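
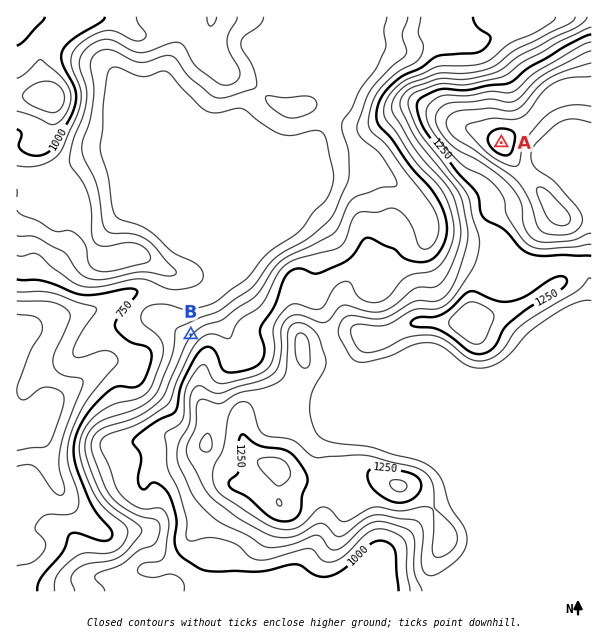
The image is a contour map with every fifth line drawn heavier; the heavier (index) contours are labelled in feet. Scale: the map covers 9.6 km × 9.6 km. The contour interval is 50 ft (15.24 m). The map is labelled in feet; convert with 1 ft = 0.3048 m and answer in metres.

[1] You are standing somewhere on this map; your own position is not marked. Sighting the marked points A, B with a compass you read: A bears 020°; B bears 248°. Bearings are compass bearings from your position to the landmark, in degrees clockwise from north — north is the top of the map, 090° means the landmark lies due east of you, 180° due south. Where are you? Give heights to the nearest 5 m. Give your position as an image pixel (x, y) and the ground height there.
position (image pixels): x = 473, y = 221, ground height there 365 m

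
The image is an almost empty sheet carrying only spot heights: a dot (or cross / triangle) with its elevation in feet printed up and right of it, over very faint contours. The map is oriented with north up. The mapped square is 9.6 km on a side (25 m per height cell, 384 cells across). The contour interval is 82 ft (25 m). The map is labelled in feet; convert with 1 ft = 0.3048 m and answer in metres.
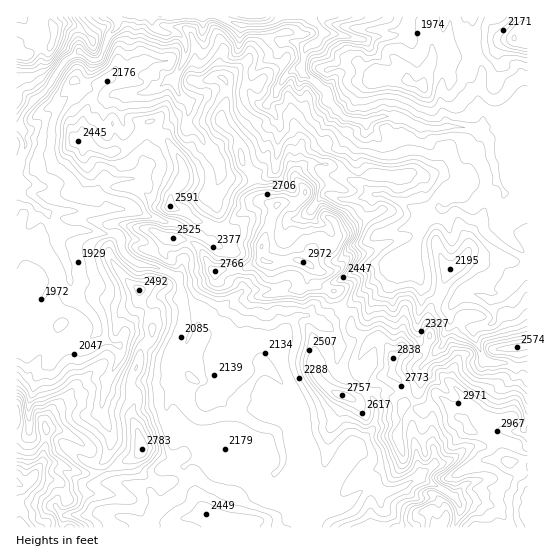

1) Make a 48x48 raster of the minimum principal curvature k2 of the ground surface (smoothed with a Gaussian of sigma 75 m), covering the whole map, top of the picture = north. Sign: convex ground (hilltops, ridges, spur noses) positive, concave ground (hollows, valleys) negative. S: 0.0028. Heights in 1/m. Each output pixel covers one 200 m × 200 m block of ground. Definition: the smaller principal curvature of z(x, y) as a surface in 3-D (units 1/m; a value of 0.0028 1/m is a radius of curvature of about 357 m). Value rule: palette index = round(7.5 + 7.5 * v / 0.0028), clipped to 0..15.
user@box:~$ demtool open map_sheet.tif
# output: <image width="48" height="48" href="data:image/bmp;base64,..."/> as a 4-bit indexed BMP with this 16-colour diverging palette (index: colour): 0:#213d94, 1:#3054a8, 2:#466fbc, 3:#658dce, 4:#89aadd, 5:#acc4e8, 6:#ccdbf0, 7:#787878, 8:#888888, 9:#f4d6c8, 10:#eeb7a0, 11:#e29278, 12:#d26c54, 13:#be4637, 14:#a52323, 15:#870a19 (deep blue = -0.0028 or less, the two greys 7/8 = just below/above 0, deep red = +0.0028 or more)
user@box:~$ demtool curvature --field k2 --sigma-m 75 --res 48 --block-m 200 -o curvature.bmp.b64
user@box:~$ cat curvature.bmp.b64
<image width="48" height="48" href="data:image/bmp;base64,Qk32BAAAAAAAAHYAAAAoAAAAMAAAADAAAAABAAQAAAAAAIAEAAATCwAAEwsAABAAAAAAAAAAlD0hAKhUMAC8b0YAzo1lAN2qiQDoxKwA8NvMAHh4eACIiIgAyNb0AKC37gB4kuIAVGzSADdGvgAjI6UAGQqHAId4R2Z3dmd3Zmd4iHd3Z3eIZVZocZh3V3dUEjVVZ2Z3eId3d2Z3ZVVnRXmHkFZmeFVTiVZ3iGZWd3d2ZWeHd3VnVmRXYFZneId1Zmd3dmd1d3d3d3d3d4dVQjaCA3h3eIh2dWZURmeGd3d3h3d3dneGZjE1mDRVVnd1aGZnhkRWd3d4d2d3d2eGZ4MSWHdndmWHZEU3eIRnd3iHeHd2d2d1V5KCEWh4hmVlNYlFaaZHd3d3eGd2d2ZlaINjhTRndVNVV4hFeIVHd3d3d2d2d2ZVeWVkd3Z3ZWGZZnc2eHRXd3iHZndmiGVyVmZlh4d1UmCnZVVHhmRnVmZmd4dmdmaDZ2Z1iId3o3F3d4VHd1V2aIh3h3dmZWeDV4Zmd4dmg3JneIc2eGZmeId3d4ZVaIhUZnRpV3dldWRmeHc2dmZnd3d3eHVWhlRXd3RVd2Z3ZXZmZ3dDh2Znh3d4d2ZYhldWh2RIhlR3VWdmZmeCaHVnd4d3d3Zodlh1Z2UmZ2IAJHd2Z2Z0R2VXZ3d3d3ZYh1d1aKVRaZCIh3d3ZmZERndGd3d3d3ZXhlZ3ZoNkRkOIiHd3h3VnRohVd3d3d2ZnZHhYhWGXNDNFZnd3iHVnZYhkd3d2eHZVRnhGdXJmN3dFZod3d1Znd2h0dmd3ZVZEdldkdIRlR4hXZ3dndnd2eGVTZVRHeHaFWHN1VZVWZFVlZ3h3dndmeYdyd5hUVWeHZZhHVWVWdld3Z3iIZnZnZoYid5hVZ2VWdiR1ZmVXh2d3Znd4Z3Z3UQBTZ4hWeYZ4doQlV3ZoiHZ3dnh3V3aFBXh0SGREd2d3ZUhWVnZnV4d3dnd2aHaTR1eGVjVVmFZ4eGI2d2V4Vpd3VneGZVQyVniGM2dld2Z4hpg0VnVoRnZmeHaFd2eGeGEAZ3VkV2RWR4ZGZlZWV3Z2d4dVZlVVMhSHdkR2VnUweWVniHZmZ2d2h2Rnd3dlVWeWZVVph5dzAxNldEZ2ZmZ2d1d3eHZ4d1Z1VWVoiHRrM2dTNnd2aHd2Z1ZmZmZWZmZ4hmVDRER3RmZXeIeHaHhmhziHZodXdmZnhmRmdid0V3Z4d4h3d3hnhyh2Z3V2dmZ4ZkSIZyd3eHV2VWdmd3dXiDZ1eId4d2Z3VUaIZzh1VFZmZmZnd3hYiEZ1epdmZ2d0U2Vod0eIaWdVZ4doiIZXdzVmeIZnV4Z0Roh2ZkZ3aGdFl2MiIzV3hyd1d3dnaIh1R5hmdkh3dREyESaHZ4Z3d1F3V3dmZmeFR3dmQmh3UUmHZndmd3Z3d3IGdWZVREZhVFZlZBhpQYd2ZmeUh3aHd2gweGd3d1M0l1d0iAZEA4iJd4eUeHaHd1VgSlV3d3YylZmFWWEgh1d5d4d2d3V3dndkB0BId4eQZWZmVWcVlnhoZ3Z3d4VnVYhpMAEIaIeTZWcmhllCVpl0eHZ3d3V1V3d4cVoIeHZiY3k2h1RCFmMUd2Z3d3V3mIZ4dGgid1NFkpkzRXmIIzVmZmd3d2Z2l2d4dlRCQ0QiMSACMhNEVlVVVneHd2Z1Vg=="/>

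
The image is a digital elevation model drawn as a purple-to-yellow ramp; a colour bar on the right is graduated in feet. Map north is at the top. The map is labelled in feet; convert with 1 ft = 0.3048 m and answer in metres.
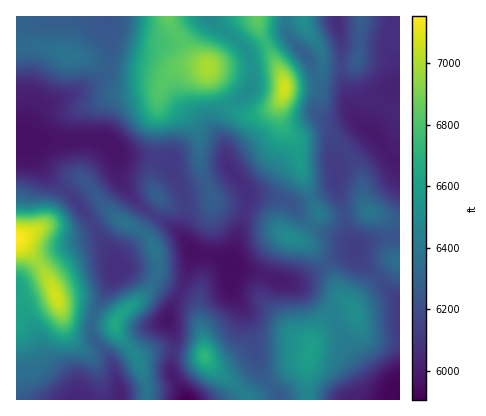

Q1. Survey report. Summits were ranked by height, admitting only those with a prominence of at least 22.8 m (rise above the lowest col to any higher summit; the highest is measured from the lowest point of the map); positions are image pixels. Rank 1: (56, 296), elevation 2155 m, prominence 30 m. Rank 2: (284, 88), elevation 2155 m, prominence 284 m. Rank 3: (208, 66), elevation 2133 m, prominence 140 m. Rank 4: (204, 356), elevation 2050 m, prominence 145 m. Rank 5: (114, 324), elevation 2028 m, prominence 97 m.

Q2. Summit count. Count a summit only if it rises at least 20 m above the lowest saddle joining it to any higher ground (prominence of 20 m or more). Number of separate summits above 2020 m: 5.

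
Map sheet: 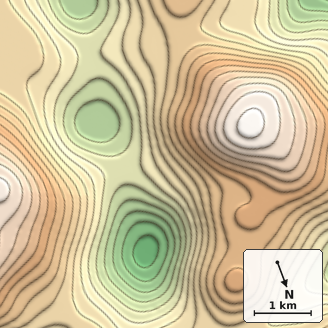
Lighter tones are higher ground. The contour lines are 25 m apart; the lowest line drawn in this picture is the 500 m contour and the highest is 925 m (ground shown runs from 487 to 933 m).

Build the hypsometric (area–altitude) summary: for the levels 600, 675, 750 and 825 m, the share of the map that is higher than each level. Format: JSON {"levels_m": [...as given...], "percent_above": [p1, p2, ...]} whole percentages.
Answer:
{"levels_m": [600, 675, 750, 825], "percent_above": [85, 58, 31, 13]}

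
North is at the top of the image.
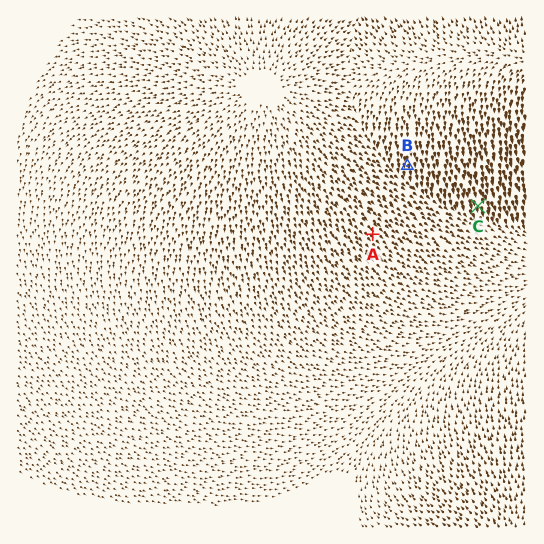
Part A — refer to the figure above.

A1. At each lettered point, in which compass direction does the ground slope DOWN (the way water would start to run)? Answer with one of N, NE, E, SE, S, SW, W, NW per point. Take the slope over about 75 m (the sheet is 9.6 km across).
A SE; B S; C S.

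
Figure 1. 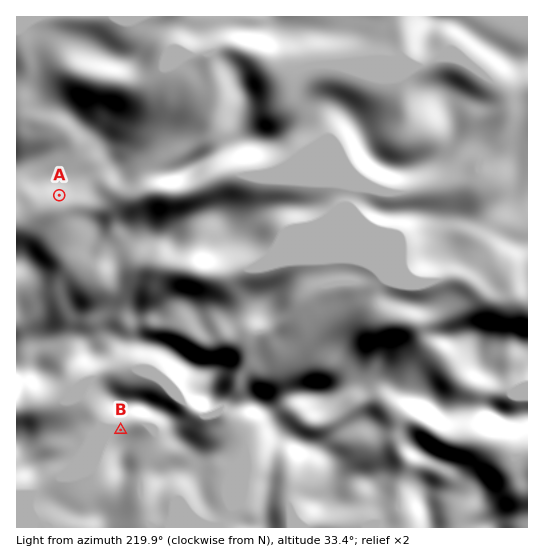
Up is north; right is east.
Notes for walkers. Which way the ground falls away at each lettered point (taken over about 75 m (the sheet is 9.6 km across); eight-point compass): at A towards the S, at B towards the NW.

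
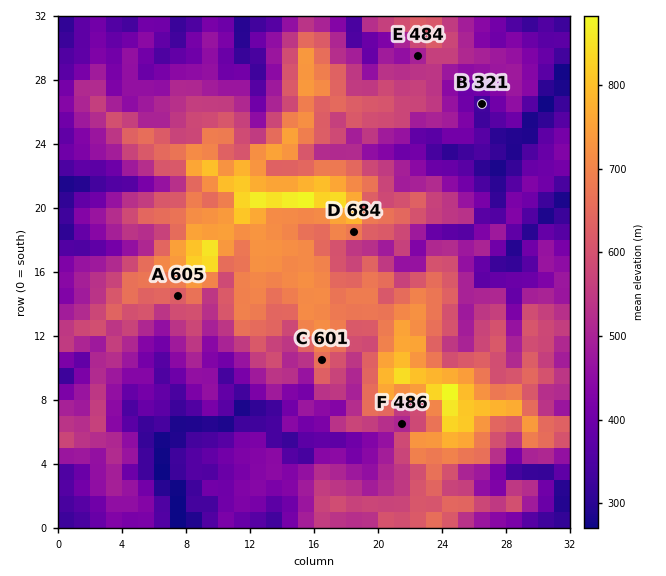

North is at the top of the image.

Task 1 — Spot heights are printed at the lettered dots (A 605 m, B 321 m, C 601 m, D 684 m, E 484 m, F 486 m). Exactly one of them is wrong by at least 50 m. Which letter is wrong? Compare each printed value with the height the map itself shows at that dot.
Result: C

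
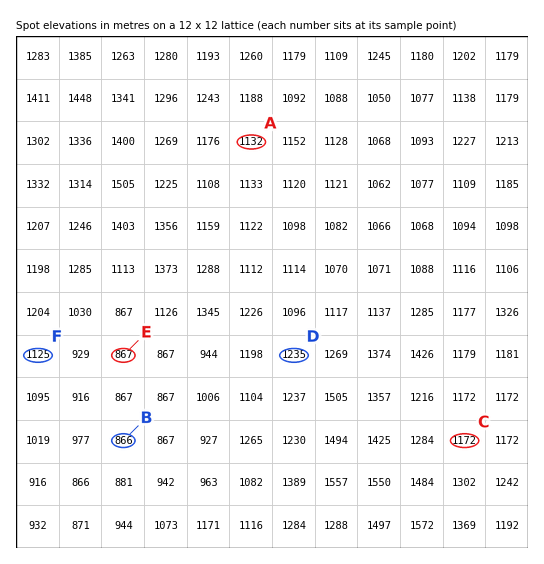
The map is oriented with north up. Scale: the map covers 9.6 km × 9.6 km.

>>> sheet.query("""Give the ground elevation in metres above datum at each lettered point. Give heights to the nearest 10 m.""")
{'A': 1130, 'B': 870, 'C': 1170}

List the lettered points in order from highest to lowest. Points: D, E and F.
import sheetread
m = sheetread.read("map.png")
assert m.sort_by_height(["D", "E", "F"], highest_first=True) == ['D', 'F', 'E']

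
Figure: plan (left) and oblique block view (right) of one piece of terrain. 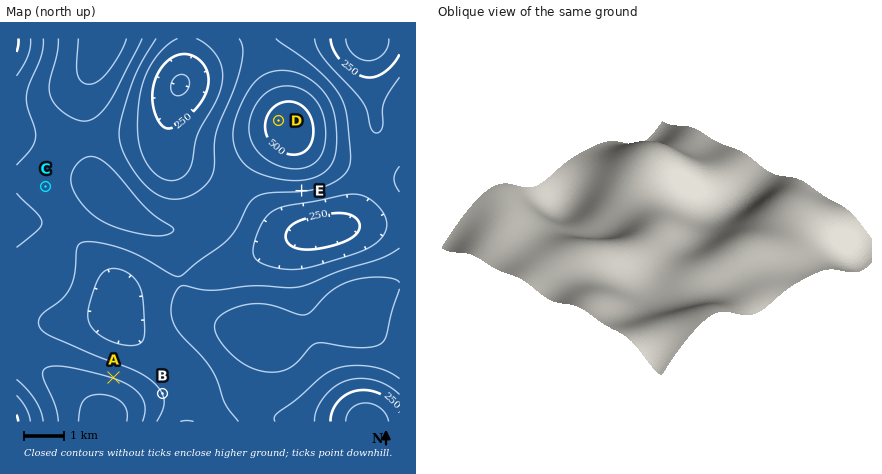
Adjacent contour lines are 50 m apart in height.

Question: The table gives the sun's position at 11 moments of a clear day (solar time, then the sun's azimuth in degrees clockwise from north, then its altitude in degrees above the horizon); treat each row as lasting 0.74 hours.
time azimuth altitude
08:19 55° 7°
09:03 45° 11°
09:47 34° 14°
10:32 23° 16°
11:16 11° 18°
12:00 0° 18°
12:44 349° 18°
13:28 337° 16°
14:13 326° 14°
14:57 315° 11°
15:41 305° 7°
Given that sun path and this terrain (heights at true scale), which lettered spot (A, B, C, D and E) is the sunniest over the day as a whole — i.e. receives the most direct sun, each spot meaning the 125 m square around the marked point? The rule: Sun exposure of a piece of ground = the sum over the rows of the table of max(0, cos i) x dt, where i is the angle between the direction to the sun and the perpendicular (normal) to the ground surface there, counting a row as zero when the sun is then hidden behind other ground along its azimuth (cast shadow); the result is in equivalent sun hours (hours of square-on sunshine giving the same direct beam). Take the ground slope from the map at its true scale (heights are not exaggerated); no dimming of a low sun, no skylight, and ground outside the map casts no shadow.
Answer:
A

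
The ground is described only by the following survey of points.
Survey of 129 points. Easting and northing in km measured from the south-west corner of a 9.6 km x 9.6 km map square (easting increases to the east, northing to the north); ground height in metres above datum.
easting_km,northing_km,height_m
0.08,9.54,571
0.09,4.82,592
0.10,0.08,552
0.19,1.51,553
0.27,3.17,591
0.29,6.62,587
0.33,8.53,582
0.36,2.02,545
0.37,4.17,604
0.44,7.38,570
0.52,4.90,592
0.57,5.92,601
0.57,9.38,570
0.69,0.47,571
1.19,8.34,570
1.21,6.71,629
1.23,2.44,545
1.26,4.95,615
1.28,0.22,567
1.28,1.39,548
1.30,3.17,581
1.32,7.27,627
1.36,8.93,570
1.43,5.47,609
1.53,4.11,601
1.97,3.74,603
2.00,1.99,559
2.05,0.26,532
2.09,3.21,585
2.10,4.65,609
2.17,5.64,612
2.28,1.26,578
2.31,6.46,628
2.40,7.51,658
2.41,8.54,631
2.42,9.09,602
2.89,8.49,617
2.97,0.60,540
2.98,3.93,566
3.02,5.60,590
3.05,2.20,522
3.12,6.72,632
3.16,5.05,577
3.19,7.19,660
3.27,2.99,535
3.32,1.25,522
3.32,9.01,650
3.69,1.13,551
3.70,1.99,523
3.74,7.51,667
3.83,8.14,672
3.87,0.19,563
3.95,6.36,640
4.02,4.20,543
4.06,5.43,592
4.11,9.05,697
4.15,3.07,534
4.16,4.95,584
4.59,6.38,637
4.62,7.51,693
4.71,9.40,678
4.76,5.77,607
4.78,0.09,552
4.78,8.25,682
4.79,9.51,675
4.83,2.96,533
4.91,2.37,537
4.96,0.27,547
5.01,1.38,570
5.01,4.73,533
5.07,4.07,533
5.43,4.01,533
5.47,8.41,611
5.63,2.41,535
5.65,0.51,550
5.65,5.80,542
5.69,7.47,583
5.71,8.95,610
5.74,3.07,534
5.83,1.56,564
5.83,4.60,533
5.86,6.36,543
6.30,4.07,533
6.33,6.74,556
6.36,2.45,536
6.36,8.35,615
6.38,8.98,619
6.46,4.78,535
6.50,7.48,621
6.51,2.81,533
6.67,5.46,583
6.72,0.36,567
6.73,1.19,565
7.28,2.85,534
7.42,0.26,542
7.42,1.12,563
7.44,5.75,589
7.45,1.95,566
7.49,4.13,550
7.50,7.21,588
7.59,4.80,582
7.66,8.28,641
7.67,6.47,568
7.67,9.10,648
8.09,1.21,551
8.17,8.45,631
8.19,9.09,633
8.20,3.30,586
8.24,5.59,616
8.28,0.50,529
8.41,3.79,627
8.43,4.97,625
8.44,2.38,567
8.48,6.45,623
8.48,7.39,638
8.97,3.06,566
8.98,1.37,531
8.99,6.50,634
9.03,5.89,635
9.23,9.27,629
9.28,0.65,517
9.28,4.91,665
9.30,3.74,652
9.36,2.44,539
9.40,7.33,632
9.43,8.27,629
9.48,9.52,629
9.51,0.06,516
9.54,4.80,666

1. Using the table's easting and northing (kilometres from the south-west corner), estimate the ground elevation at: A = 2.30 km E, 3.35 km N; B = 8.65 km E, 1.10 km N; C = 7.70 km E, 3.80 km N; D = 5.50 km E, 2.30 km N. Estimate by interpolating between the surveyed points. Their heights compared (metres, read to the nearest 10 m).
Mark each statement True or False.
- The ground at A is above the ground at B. True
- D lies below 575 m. True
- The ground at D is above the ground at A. False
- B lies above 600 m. False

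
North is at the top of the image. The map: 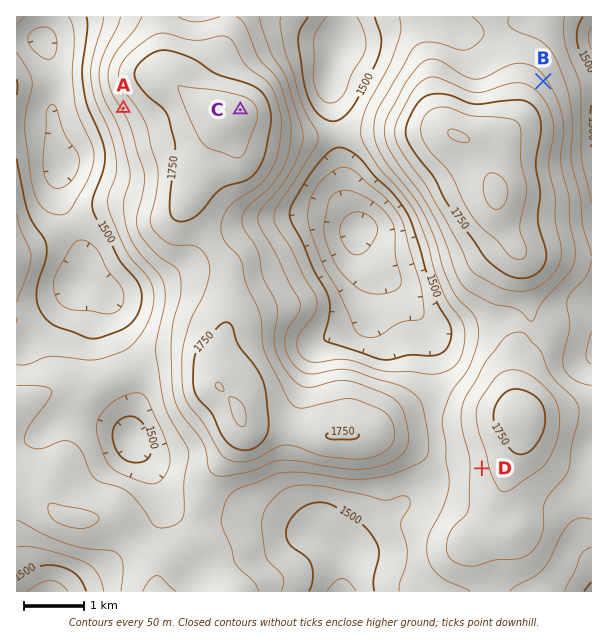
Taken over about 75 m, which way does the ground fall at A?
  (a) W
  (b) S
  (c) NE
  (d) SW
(d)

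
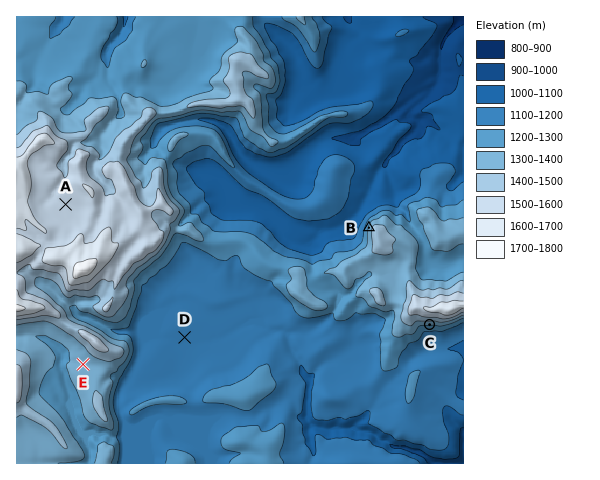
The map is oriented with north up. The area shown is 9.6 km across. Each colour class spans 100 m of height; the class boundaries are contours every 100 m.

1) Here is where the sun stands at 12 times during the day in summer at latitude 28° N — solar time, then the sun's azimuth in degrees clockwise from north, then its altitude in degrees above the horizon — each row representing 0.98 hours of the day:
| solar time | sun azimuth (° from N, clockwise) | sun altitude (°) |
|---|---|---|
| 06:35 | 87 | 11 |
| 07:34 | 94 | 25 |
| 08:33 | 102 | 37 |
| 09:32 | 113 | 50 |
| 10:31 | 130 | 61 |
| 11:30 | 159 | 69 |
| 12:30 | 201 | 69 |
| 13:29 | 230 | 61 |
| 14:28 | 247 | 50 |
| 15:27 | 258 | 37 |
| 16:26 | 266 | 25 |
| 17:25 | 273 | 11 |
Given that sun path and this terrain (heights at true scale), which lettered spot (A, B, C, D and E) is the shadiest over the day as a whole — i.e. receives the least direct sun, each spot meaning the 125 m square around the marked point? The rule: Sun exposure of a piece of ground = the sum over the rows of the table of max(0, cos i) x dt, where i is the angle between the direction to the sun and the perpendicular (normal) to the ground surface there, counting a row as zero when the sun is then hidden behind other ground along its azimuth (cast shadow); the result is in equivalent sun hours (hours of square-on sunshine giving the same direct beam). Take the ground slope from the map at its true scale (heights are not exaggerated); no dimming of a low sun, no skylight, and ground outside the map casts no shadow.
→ B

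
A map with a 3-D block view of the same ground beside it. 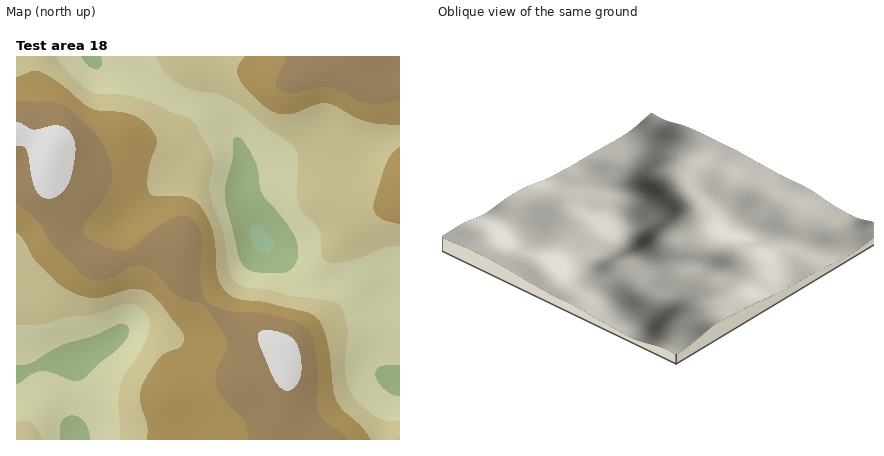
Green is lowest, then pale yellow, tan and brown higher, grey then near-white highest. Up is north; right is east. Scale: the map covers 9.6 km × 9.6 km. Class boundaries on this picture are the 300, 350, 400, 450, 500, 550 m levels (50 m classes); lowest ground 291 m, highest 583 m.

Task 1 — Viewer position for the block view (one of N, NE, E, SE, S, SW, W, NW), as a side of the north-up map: NW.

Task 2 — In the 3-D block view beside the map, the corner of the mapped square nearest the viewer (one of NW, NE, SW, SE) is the NW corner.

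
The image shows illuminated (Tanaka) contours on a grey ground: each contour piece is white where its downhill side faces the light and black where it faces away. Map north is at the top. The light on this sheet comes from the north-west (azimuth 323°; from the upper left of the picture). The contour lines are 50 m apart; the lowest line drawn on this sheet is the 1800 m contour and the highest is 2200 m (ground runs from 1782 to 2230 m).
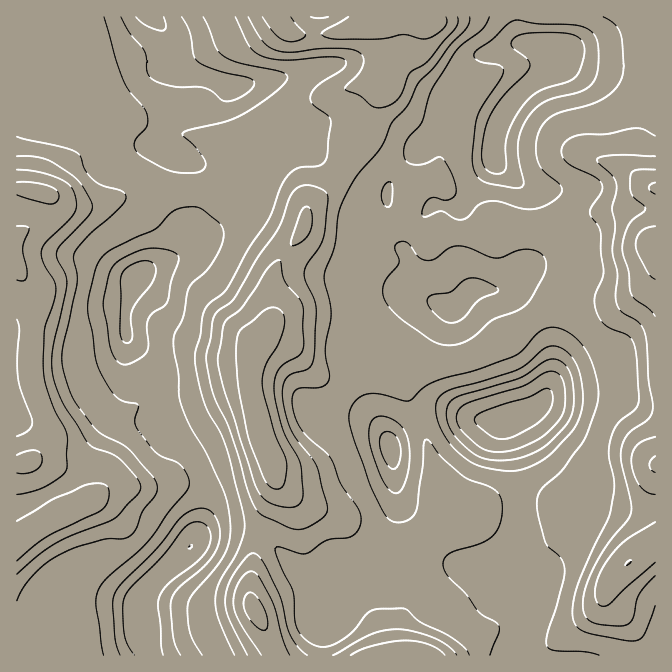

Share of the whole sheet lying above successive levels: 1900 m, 95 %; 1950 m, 89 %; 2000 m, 69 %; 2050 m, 31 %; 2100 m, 20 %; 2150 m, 10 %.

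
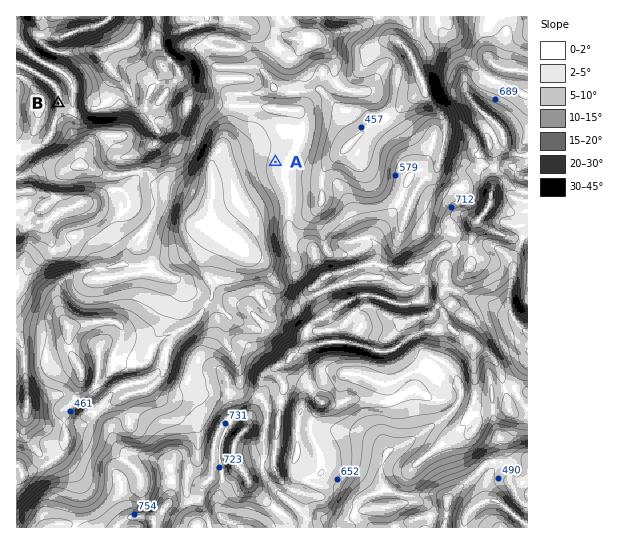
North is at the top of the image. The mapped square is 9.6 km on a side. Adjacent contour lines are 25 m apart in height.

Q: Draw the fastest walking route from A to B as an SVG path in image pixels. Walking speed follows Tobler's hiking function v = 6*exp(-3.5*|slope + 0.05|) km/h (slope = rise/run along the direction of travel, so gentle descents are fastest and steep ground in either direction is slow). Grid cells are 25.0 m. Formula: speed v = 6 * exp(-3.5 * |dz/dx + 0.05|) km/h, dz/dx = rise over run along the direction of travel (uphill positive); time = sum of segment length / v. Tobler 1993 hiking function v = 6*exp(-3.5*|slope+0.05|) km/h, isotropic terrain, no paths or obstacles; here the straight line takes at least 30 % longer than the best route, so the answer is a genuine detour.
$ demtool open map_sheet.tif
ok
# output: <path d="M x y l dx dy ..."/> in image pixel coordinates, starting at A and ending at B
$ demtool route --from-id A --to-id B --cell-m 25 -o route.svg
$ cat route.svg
<path d="M275 162l-2-3-2-2-14-15-32-16-11 0-29 15-12 0-8 4-6 0-5-3-19-19-5-2-45 0-8-4-3-3-5-3-6-5-5-3"/>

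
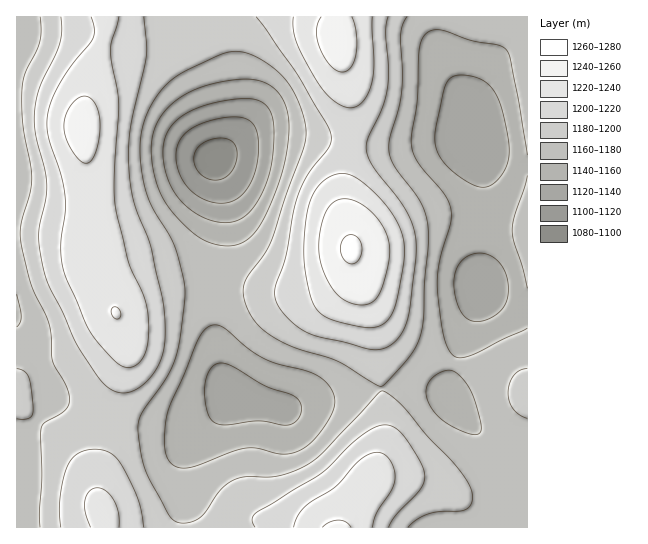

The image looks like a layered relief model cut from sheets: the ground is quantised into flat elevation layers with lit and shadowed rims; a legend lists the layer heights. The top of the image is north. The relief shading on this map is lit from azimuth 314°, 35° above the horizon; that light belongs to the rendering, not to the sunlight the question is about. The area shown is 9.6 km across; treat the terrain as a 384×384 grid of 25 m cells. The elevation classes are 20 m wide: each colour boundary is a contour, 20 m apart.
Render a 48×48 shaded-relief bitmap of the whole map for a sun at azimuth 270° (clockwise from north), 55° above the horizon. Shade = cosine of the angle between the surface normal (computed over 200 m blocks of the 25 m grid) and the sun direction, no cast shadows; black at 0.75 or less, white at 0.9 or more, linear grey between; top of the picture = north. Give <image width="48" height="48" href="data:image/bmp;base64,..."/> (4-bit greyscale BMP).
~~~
<image width="48" height="48" href="data:image/bmp;base64,Qk32BAAAAAAAAHYAAAAoAAAAMAAAADAAAAABAAQAAAAAAIAEAAATCwAAEwsAABAAAAAAAAAAAAAAABEREQAiIiIAMzMzAERERABVVVUAZmZmAHd3dwCIiIgAmZmZAKqqqgC7u7sAzMzMAN3d3QDu7u4A////AImaqYh2VEVneIiIiJmZh3VENEVnd3dmd4maqYdlREVneIiIiImZiHZUREVnd3Zmd4maqYdlREVneIiIeImYiHdlVEVmZmZmZ4iaqYdlREVneIiHd4iYiIh2VVVWZmZmZ4iaqYdlREVneIiHd4iJmZiGZVVVVmZnd4iZmYdlREVneIiHd3iJmZmHZVVVVWZ3d4iZmIdlREVmd4iHdneJmqmHZVVVVWZ3d4iIiHdmVEVWd3iHdmeJqqmXZVRVVmd3iIiIiHd2VUVWZ3d3dmeJmqmYdVRFVmeIiHd4h3d2ZVVVZnd3d3eJmZmYdlRFZniIiHd3d3d3ZVVVZmZ3d3eJmZmYdlRVZ4iIiGZ3eIh3ZURVVmZ3d3eImZmIdlVWd4iZiGZniIiHZUREVWZ3h3eImZiIdlVWd4iZiGZ3iJmIZUM0RWZ4iHeIiYiHdlVmd4iIiGd3iJmYdUMzRWeIiIeIiIiHZlVmd4iIiHd4iZmYdUMjRWeIiIiIiIiHZVVWd3iIh3eImZmYdUMjNWeIiIiIiIiHZVVWZ3iIh4iJmqmYZUMzRWiJiIiIh4h3ZURFVneIiIiaqqmHZUMzRXiJmIiIiHd3VENEVmeIiJmqqqmHVDM0VniJmYmYiId2VDM0RWeIiJqqqpmHVDNEVniJmZmZmId2UzIzRWeImaqqqZh2VDNFVniJmZiZmYh1QyIjNGeJmqqqqYh2VERFZneJmZmZmYdlQyIiNGeJqrqqmYdmVERFZneImZmaqYdlQyEiNGeJqrqqmYdlVERVZneImZmqqYdlQyESRWeJqqqqmYdlVURVZmd4maqrqodlQyEjRWeJqqqqmYdlVERFVmd4mqq7qYdlQyIjRWeJmqqpmIdlREREVmd4mqu7qYdlQyIzVWeImqqpmIdVREREVWeJqru7qYdlQyM0VWd4mqqqmIZURDM0RWeJq7u7qYdUMzNEVWZ4maqqmXZUMzM0RWeJq7y7qHZUMzRFVWZ4maqqqXZUMyIzRWeJq8y6mHZURERVVWd4mau7qXZDMiIjRXiZq8y6mHZUREVVVWeImbu7qXZDIhIjRXiaq7u6mHZUREVVVWeImru7qXVDIREjRniaq7u6mHZUREREVneJmsy7qHVCIRIjRXiZq7uqmIZUREREVneJqsy7mHUyIRI0VWeJq7uqmYdURERFVniJq8y7mGVCIiI0VWd4mruqmYdURERFVniJq8y6mGVDIiNEVWZ4mqu6qYdUQ0RFVneJq7u6mHVDMzNFVmZ3iau6qYdUMzRFVneJq7u6mHZURERFVmZniau7qYZUMzNFZniJqqqqmHZUREVVVmZneKq7qXZUMzNFZniJqqqqmHZVVVVWZmZ3iJq6qHZDMjNFZ3iJmZmqmYZlVVZmZmZ3iZqqmHVDIjNWd3iImZmqqYdlVVZmZmZ3iZqqmHVDIjRWd3d4iJmqqYdmVVZndmd4iZqqmGUyIzRWeHd3eImaqYh2VVZnd3d4iZmpmGUyI0VneHd3d4maqYh2VEVnd4iIiJmZmGVDM0Vnd3d3dw=="/>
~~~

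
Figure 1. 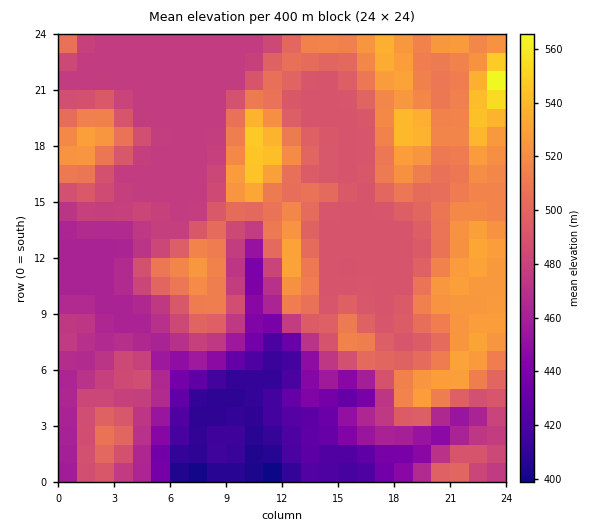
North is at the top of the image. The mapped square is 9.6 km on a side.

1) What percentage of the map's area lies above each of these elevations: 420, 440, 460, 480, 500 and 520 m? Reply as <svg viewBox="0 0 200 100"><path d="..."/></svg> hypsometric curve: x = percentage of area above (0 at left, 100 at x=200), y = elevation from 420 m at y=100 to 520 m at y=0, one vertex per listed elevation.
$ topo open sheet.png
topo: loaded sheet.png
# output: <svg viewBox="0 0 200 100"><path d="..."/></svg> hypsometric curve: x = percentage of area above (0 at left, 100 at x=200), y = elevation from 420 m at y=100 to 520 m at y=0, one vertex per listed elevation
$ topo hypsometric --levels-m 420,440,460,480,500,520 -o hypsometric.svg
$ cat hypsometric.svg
<svg viewBox="0 0 200 100"><path d="M186 100l-11-20-11-20-49-20-47-20-38-20"/></svg>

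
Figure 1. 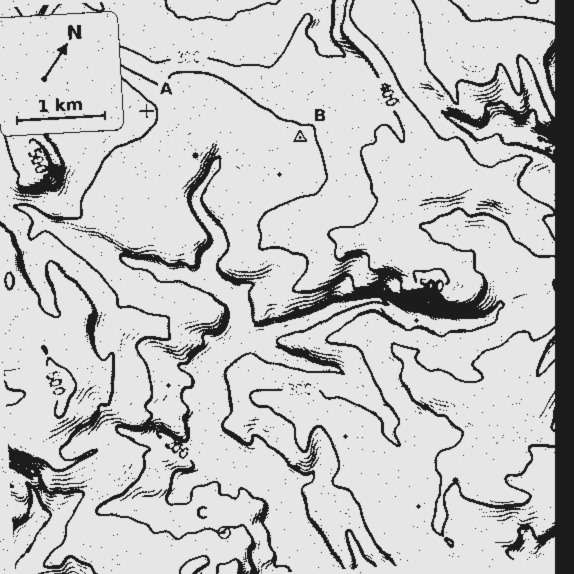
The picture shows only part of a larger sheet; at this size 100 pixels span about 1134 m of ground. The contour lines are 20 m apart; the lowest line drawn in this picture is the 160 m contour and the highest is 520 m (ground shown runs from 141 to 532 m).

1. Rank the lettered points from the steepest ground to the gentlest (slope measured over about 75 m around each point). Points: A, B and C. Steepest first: C A B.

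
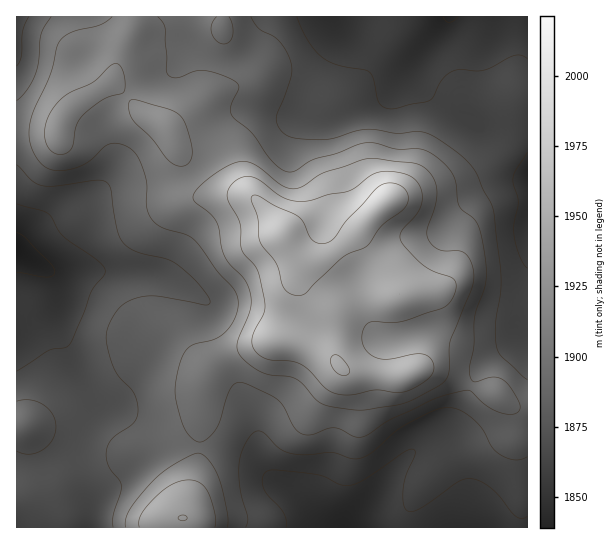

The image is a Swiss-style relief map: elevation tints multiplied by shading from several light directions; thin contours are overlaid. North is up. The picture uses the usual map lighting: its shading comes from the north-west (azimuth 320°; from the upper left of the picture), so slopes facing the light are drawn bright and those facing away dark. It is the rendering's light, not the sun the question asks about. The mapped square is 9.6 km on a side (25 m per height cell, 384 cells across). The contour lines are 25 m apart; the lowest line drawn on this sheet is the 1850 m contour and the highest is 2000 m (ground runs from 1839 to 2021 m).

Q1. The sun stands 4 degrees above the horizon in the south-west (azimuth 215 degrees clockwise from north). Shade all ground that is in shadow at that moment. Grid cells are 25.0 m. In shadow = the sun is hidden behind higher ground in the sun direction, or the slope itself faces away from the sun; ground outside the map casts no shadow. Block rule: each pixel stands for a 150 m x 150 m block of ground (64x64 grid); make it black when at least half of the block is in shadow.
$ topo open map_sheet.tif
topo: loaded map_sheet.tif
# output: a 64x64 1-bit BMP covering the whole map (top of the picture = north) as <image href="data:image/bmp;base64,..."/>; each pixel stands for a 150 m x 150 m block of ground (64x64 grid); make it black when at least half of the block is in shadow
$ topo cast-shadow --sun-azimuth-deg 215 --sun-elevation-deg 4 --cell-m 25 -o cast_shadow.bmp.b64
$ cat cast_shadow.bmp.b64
<image width="64" height="64" href="data:image/bmp;base64,Qk0+AgAAAAAAAD4AAAAoAAAAQAAAAEAAAAABAAEAAAAAAAACAAATCwAAEwsAAAIAAAAAAAAA////AAAAAAAAAAAAAAAAAAAAAEAAAAAAAAAA4AAAAAAAAADgAAAAAAAAAeAAAAAAAAAB4AAAAAAAAAHAAAAAAAAAAAAAAAAAAAAAAAAAAAAAAAAAAAAAAAAAAAAAAAAAAAAAAAAAAAAAAAAAAAAAAAAAAAAAAAAAAAAAAAAAAAAAAAAAAAAAAAAAAAAAAAAAAAAAAAAAAAIAAAAAAAAABwAAAAAAAAAPAAAAAAAAAAcAAAAAAAAAAAAAAAAAAAAAAAAAAAAAAAAAAAAAAAAAAAAAAAAAAAAAAAAAAAAAAAAAAAAAAAAAAAAAAAAAAAAAAAAAAAAAAAAAAAAAAAAAAAAAAAAAAAAAAAAAAAAAAAAAAAAAAAAQAAAAAAAAAAAAAAAAAAAAAAAAAAAAAAAAAAAAAAAAAAAAAAAAACAAAAAAAAAAcAAAAAAAAAD4AAAAAAAAAfgAAAAAAAAD+AHgAAAAAAf4A/AAAAAAD/gH+AAAAAAH+Af+AAAAAAP4B/8AAAAAA/gP/wAAAAAB+B//AAAAAAD4H/8AAAAAAAAP/wAAAAAAAAP/AAAAAAAAAA4AAAAAAAAAAAAAAAAAAAAAAAAAAAAAAAAAAAAAAAAAAAAAAAAAAAAAAAAAAAAAAAAAAAAAAAAAAAAAAAAAAAAAAAAAAAAAAAAAAAAAAAAAAAAAAAAAAAAAAA=="/>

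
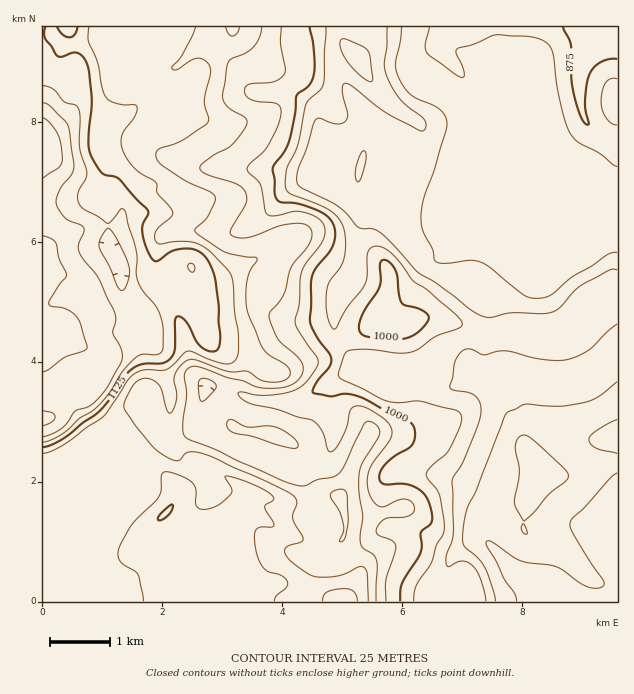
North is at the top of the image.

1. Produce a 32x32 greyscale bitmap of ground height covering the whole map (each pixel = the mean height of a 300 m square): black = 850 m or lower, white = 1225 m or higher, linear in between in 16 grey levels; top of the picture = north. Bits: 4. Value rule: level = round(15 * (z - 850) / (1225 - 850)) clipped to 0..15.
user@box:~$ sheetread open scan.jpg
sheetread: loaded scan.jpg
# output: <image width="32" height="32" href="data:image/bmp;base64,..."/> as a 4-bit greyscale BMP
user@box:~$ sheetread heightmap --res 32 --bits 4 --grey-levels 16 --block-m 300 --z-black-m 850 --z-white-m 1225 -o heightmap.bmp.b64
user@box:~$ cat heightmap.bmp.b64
<image width="32" height="32" href="data:image/bmp;base64,Qk12AgAAAAAAAHYAAAAoAAAAIAAAACAAAAABAAQAAAAAAAACAAATCwAAEwsAABAAAAAAAAAAAAAAABEREQAiIiIAMzMzAERERABVVVUAZmZmAHd3dwCIiIgAmZmZAKqqqgC7u7sAzMzMAN3d3QDu7u4A////AJmZmqqquqqqqoZURUMiISKqmaqqqrqqmZmHZURCIiIiqpmqqqq6qZmZh2VEMiIiIaqZq6qquqmZmHdmQyIzMiGqmaq7qqqqmJh3dlMjMyIhqpmZq6qqqpiYd3ZTMzMyIqqZmauqqpiImGZlQzMzMyKZmZmpmpiIh4h2VVQzMzMyqpmZmZiIiId4hmZUMzMyItyqqZh4iIiHeIdmVUMzMiLtypmZd4h3d3d2ZVVDMzMy7uypmXd3d2ZmVVVEQzMzM+7uuZl4iZmGVEREREQ0REPu7ty6mqqZh1RFVURERERE7u3cy7uqmHZWZmVUREVURO7t3Mu7qYd1VmZmVURVVUTu7c3Ly6mIdVVmZlREQ0RU7u3MvMupiHVVZlVEQzM0RO7czLzLqZh2VWZDMzMiIzTu3My7upmZh1VVMzMiIiMj7dzLqpmIiYdkQzMiIiIiIt3My6qZiHd2VEMzIiIiIiLcy8uqmZh2VEQzMyIiIiMi7cu6qZiHZUREMzMiIiIzMu3KqpmIh3VEREMzIiIiMzLtuqmZmIh2VERDNDIiIjIh7bqqmpmId1RENEQyIiIiEty6qpmZh3dURERDMiIiIRLMuqqZmYd3ZURUMiIiIiESu7qZmZmHd3VFUyIiIiIhErupmZmZiId1VVMiIiIiIRG7qZmpmZmHZVVEIiIiIhEA"/>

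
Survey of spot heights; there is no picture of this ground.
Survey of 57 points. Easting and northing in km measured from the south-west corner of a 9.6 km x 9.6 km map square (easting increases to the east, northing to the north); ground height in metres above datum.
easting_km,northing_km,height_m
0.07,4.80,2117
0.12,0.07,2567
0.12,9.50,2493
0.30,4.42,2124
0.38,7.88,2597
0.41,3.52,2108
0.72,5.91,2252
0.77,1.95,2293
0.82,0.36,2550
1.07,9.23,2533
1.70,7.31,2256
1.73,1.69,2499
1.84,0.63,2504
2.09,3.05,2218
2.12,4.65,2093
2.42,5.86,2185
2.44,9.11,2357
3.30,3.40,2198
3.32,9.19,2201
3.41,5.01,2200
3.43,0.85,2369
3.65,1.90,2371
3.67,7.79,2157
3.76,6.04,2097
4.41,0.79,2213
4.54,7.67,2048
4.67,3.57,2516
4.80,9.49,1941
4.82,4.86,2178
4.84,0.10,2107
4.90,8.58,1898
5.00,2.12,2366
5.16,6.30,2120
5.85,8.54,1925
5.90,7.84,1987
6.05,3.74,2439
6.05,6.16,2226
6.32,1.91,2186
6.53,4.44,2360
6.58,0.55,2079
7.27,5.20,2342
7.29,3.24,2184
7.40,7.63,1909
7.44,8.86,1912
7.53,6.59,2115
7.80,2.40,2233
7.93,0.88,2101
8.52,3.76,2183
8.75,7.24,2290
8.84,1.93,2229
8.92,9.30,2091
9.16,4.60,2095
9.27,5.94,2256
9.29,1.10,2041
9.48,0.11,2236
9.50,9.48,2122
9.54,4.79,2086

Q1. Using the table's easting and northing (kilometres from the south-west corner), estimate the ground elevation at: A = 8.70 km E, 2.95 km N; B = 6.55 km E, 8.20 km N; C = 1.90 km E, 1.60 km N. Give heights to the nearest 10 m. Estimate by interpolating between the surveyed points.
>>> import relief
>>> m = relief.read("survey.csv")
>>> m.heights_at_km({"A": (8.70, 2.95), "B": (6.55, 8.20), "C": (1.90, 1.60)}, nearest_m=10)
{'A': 2150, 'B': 1940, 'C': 2400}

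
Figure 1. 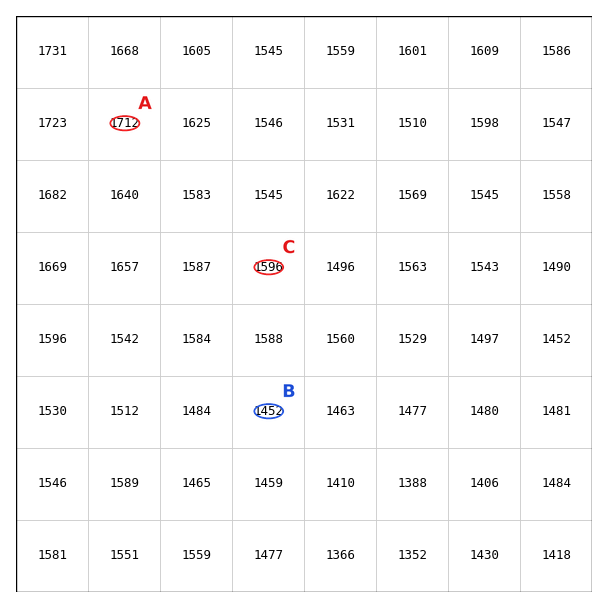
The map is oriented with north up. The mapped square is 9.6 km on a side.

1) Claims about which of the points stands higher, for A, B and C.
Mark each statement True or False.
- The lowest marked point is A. False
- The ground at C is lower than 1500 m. False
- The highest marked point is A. True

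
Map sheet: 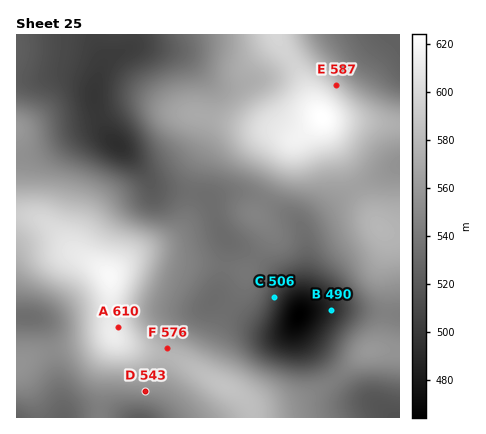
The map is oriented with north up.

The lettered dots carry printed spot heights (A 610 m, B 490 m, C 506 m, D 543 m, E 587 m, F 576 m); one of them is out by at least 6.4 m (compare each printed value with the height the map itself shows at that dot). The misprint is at D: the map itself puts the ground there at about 553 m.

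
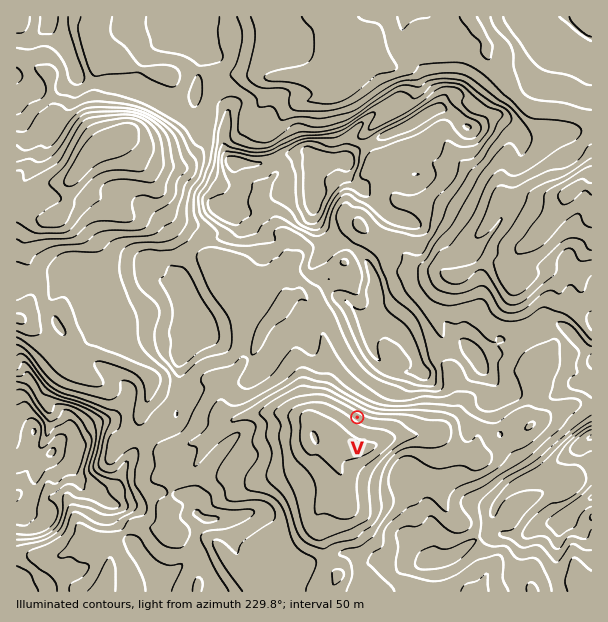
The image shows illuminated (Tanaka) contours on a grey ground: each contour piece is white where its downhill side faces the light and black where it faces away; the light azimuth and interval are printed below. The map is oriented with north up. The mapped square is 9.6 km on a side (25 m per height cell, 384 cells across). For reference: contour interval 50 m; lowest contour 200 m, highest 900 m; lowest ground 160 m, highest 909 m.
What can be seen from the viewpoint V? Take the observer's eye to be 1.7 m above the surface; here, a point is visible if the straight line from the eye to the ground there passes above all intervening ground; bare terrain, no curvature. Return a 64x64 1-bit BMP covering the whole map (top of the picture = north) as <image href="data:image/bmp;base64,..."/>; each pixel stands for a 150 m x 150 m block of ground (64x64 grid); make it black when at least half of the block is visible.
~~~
<image width="64" height="64" href="data:image/bmp;base64,Qk0+AgAAAAAAAD4AAAAoAAAAQAAAAEAAAAABAAEAAAAAAAACAAATCwAAEwsAAAIAAAAAAAAA////AAAAAAAAAAAAAAAAAAAAAAAAAAAAAAAAAAAAAAAAAAAAwAAAAAAAAAP/gAAAAAAAA/+AAAAAAAAD/8AAAAAAAAf/8AAAAAAHD//gAAAAHA//+AAIAAB8D//4ABwAAPgP//+AHgAB8Af//8AfgAGAAH//4A/gAwACP//wB/AJgAH///sAHAGAAP98f4AGA8AAf3gAAAADwCB/5gAAAAOAPf/+AAAAQAA4//8AAAAAAAB//gAAAAAAAD/gAAAAAAAAL+AAAAAAAAAHAAAAAAAAAAIAAAAAAAAAAAAAAAAAAAAAAAAAAAAAAAAAAAAAAAAAAAAAAAAAAAAAAAAAAAAAAAAAAAAAAAAAAAAAAAAAAAAAAAAAAAAAAAAAAAAAAAAAAAAAAAAAAAAAAAAAAAAAAAAAAAAAAAAAAAAAAAAAAAAAAAAAAAAAAAAAAAAAAAAAAAAAAAAAAAAAAAAAAAAAAAAAAAAAAAAAAAAAAAAAAAAAAAAAAAAAAAAAAAAAAAAAAAAAAAAAAAAAAAAAAAAAAAAAAAAAAAAAAAAAAAAAAAAAAAAAAAAAAAAAAAAAAAAAAAAAAAAAAAAAAAAAAAAAAAAAAAAAAAAAAAAAAAAAAAAAAAAAAAAAAAAAAAAAAAAAAAAAAAAAAAAAAAAAAAAAAAAAAAAAAAAAAAAAAAAAAAAAAAAAAA=="/>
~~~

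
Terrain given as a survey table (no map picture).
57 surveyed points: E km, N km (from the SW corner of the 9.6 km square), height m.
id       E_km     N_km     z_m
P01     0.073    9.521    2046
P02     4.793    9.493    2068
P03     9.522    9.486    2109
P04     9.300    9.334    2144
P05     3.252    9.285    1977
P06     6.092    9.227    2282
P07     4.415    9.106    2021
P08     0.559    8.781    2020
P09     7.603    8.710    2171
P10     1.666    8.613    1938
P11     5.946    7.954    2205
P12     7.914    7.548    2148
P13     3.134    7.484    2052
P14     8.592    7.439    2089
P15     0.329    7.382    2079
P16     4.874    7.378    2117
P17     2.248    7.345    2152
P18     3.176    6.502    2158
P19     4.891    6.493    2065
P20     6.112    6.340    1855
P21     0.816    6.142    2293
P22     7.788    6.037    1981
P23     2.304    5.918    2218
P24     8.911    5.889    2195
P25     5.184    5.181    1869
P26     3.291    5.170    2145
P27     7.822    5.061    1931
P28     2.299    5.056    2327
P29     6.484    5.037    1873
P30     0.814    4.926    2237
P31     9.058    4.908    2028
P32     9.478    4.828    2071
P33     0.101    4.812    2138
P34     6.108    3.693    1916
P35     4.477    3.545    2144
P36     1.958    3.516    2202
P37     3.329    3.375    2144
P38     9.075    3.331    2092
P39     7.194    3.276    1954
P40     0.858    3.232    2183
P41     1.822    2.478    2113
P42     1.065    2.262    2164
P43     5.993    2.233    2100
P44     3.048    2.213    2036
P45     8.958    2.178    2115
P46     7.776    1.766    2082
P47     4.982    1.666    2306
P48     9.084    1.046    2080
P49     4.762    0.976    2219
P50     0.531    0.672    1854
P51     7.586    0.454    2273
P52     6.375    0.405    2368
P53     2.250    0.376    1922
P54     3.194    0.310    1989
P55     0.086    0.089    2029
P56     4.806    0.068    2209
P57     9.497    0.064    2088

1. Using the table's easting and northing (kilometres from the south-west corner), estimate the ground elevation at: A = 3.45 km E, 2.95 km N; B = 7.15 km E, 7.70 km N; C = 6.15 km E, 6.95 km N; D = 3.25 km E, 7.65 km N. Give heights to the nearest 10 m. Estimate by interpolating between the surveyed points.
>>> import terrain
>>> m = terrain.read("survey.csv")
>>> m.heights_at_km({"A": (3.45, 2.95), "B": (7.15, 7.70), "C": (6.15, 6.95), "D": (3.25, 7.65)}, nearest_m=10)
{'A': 2080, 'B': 2170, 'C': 1970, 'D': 2050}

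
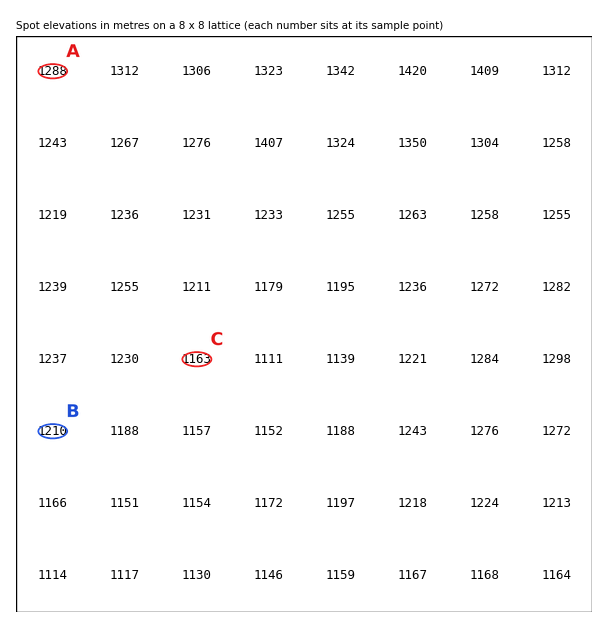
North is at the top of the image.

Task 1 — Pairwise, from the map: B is higher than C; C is lower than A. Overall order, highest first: A B C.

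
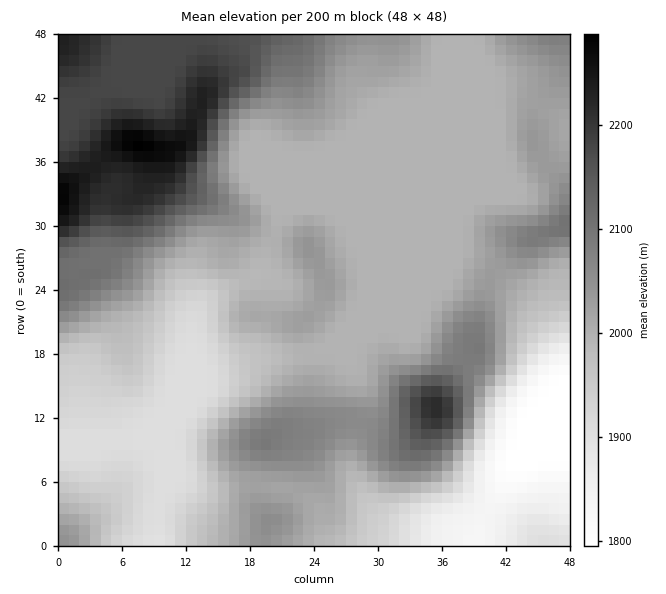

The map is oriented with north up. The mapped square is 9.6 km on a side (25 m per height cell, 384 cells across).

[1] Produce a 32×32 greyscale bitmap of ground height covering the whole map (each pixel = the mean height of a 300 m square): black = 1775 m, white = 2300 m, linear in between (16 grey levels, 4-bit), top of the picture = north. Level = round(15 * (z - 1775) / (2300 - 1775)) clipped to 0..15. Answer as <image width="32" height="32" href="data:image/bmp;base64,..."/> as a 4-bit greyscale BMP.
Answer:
<image width="32" height="32" href="data:image/bmp;base64,Qk12AgAAAAAAAHYAAAAoAAAAIAAAACAAAAABAAQAAAAAAAACAAATCwAAEwsAABAAAAAAAAAAAAAAABEREQAiIiIAMzMzAERERABVVVUAZmZmAHd3dwCIiIgAmZmZAKqqqgC7u7sAzMzMAN3d3QDu7u4A////AIdlRERWd4h3ZlVEMiIiM0N3ZUREVmeIh3ZlRDIiIjMzZlVERFVniHd3ZVRDMiIiIlVVRERFZ3d3d2ZmZUMhEiJERERERXd3iHdniIdkIRERREREREZ4iIiHeJmphSEREURERERGeJmZiIiau5cxERFERERERXiZmYiImry4UhERRERERERXeIiIiIrNyWMREURFVERERWd4d3eKvLl0IRFVVVVEREVmd3dniaqphkIRVVVVRERFZmZmZ3eImZdTIWVWZUREVWZmZmZ2eJmYZDN2ZmVURFZnd3ZmZmeJmGVEiHdmVERnd3d3ZmZneIdmVZmIdlVFVmZnd2ZmZneHdmaqmYdlVWZmZ3dmZmZnd3dmqZmYdmZmZnd3ZmZmZ3d3dqqqmYd3d2Z4d2ZmZmZ4iYjLqrqYd3d2d3ZmZmZmeImZ7czLupiIdmdmZmZmZnd4ie3N3cuql3ZmZmZmZmZmZ3jt3d3cuodmZmZmZmZmZmd43d3d3bl2ZmZmZmZmZmZnd83e7u7ahmZmZmZmZmZmd3fM3u7u24dmd3ZmZmZmZnd3zM3dzdyXd3d3ZmZmZmZ3d8zMzMzduYiId3ZmZmZmd3fMzLu83cuZmId3dmZmZnd3zMu7vMzLqZmHd3d2ZmZ3eNzMu7vMy7qpmHd3dmZneIjdzLu7u7u6qpiIiHZmZ4iZ"/>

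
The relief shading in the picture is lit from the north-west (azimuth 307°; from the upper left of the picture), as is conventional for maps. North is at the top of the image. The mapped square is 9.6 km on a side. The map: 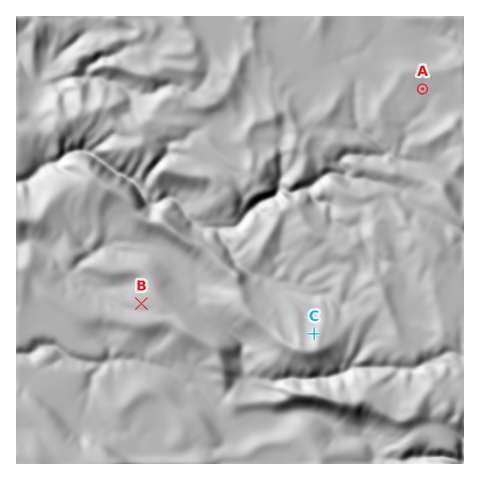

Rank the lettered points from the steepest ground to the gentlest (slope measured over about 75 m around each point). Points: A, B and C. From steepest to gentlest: C B A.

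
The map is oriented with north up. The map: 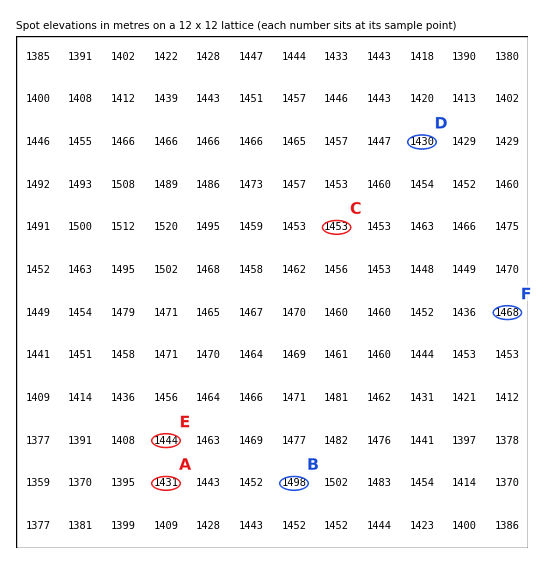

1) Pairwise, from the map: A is lower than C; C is lower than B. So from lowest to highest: A C B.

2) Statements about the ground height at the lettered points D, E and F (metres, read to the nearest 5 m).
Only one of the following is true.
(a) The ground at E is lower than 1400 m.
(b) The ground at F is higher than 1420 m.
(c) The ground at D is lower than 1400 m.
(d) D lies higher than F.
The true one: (b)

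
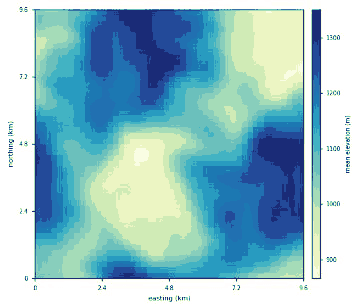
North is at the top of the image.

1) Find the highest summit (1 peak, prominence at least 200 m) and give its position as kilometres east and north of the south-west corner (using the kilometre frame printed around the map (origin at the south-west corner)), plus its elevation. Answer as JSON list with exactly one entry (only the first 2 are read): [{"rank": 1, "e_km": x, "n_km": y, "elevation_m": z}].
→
[{"rank": 1, "e_km": 8.74, "n_km": 4.64, "elevation_m": 1353}]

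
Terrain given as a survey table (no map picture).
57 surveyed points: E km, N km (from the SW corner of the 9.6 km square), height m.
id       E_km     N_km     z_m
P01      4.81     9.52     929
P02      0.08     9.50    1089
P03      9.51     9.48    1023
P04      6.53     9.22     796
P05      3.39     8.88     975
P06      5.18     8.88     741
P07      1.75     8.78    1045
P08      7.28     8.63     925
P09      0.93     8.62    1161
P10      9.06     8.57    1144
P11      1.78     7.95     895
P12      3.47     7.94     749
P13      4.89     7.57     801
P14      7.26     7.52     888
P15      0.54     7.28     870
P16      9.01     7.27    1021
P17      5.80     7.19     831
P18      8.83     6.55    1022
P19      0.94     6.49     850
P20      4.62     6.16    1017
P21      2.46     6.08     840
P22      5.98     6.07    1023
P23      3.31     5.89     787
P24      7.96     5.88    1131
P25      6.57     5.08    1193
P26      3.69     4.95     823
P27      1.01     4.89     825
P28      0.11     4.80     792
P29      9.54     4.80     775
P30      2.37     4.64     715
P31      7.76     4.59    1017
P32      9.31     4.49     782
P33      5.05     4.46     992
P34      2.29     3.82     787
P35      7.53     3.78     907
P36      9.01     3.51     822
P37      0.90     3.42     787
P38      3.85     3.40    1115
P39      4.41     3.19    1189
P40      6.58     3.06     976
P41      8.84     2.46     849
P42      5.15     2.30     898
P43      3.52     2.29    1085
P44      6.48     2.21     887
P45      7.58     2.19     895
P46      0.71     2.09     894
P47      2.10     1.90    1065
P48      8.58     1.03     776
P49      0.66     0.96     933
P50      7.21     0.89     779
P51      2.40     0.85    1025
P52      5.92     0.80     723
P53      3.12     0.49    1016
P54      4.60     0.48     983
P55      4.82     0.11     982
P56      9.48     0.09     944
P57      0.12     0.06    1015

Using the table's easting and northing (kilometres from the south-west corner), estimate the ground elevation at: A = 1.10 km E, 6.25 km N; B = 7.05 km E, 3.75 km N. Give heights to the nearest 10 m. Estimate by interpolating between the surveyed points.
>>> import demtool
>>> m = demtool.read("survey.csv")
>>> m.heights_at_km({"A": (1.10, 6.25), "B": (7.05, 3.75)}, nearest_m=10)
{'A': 840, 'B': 950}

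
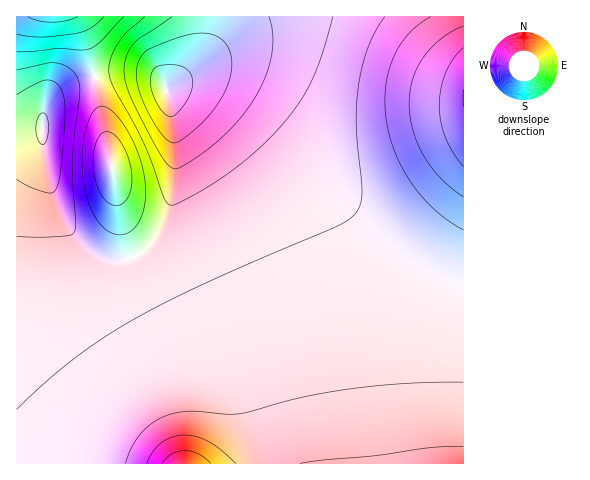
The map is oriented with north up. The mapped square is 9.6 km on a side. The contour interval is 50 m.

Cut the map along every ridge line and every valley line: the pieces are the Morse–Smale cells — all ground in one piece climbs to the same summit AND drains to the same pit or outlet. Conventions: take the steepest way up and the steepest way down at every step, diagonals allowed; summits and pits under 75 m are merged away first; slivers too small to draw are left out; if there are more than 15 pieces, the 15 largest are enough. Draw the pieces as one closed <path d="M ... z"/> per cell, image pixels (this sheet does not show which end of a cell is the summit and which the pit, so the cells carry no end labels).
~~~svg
<path d="M200 84l-18 0-15 5 7 35 2 27-4 48-7 23-10 19-11 11-12 6 63 128 2 11 0 21-9 45 275 1 1-183-13-1-20-7-39-23-23-18-23-23-49-59-28-28-34-24-19-10z"/><path d="M463 16l-248 0-3 19-10 21-20 21-15 11 15-4 18 0 16 4 25 13 28 21 28 28 49 59 31 30 29 21 25 13 24 8 8 0z"/><path d="M42 129l-2 3-24 1 0 330 171 1 10-46 0-21-7-23-48-91-9-24-20 2-18-6-21-18-8-12-10-21-8-25-5-27z"/><path d="M140 72l-30 1-16 4 14 67 13 78 11 36 12-6 11-11 10-19 9-29 2-25-2-44-9-37-7-10z"/><path d="M94 77l-23 5-11 6-14 14-3 11 1 48 12 43 18 33 21 18 11 5 14 1 11-2 1-3-11-34-13-78z"/><path d="M214 16l-137 0 0 2 7 15 11 44 27-5 25 1 11 4 5 5 3 8 3-5 13-8 22-24 8-18z"/><path d="M76 16l-60 1 1 116 23-1 3-3 1-21 5-10 7-7 15-9 23-6-10-43z"/>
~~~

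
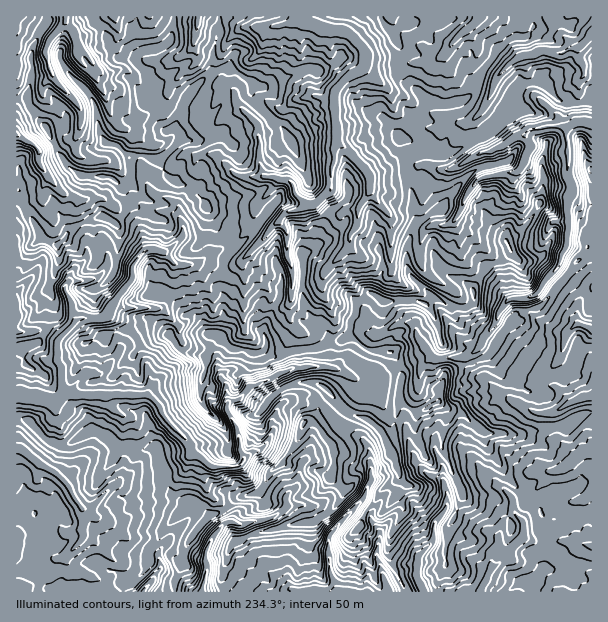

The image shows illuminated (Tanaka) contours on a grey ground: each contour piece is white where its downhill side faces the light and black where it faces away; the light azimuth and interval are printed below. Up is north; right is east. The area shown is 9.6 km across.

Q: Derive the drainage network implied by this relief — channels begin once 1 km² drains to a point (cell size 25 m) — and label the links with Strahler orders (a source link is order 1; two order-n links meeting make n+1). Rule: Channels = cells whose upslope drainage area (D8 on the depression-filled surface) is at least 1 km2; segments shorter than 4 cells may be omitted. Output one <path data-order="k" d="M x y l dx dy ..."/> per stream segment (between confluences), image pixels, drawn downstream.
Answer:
<path data-order="2" d="M342 591l21 0 2-1 6 1"/><path data-order="1" d="M293 590l3 1 46 0"/><path data-order="1" d="M83 536l0-27"/><path data-order="2" d="M83 509l-8-9-6-14-15-15-7-3-3-3-9-4-14-12-4 0"/><path data-order="1" d="M87 509l-4 0"/><path data-order="1" d="M287 506l0 1-5 5-15 7-4 0-2 2-7 0-2 1-4 0-2 2-10 0-2-2-7 0-6 5 0 1-9 11-5 9 0 3-1 1 0 11 1 1 0 8-1 1 0 5-2 1 0 5-1 1 0 6"/><path data-order="1" d="M507 492l6 8 0 10 2 3 9 9 0 14-12 12-5 9-3 1-7 8-6 3-3 6 0 3-6 10 0 3"/><path data-order="1" d="M443 480l1 2 0 6 3 6 0 13-13 18 0 15-3 3 0 2-12 10 0 3-2 2 0 18 2 1 0 3 4 9"/><path data-order="1" d="M564 467l6-5 2 0 10-9 3-1 6 0"/><path data-order="1" d="M371 465l0 17-5 7 0 5-3 6-27 27 0 1-6 6-1 3 0 21 1 2 0 13 5 9 0 5 1 0 6 4"/><path data-order="2" d="M243 461l-6 6-25 0-3-2-9-9-6-1-3-3 0-5-3-6-21-21 0-1-5-5-3-9-10-10-75 0-2-2-7 0-2 2"/><path data-order="1" d="M252 452l-6 6-1 0-2 3"/><path data-order="1" d="M516 402l9 5 3 3 3 0 5 3 16 0 2-2 3 0 7-6 12-6 3 0 6-3 6 0"/><path data-order="3" d="M63 395l-7 7-5 0-4-3-3 0-2-1-6 0-1-2-18-1"/><path data-order="1" d="M350 375l-8-4-3 0-6-3-4 0-2-2-21 0-1 2-12 0-8 4-4 0-3 2-8 6-7 1-8 5-4 0-12 13-11 3-1 2 0 6 10 18 0 4 2 2 0 4 1 2 0 10 3 5 0 6"/><path data-order="1" d="M420 341l5 4 0 2 4 4 0 2 6 6 11 0 1-2 17 0 12-6 6-6 1-7 11-12 3-6 0-3 3-6 4-5 0-1 6-6 17 0 1-2 6-1 6-6 5-9 10-11 6-10 0-5 5-6 0-3 1-1 0-12 2-2 0-15-2-1 0-11 2-1 0-8 3-3 0-7-5-8 0-15 2-1 0-5-2-1 0-17-1-1 0-8 1-1"/><path data-order="1" d="M569 332l7-8 6 0 9 5"/><path data-order="2" d="M75 321l-1 3-15 15-2 3 0 18 5 8 0 19 1 2 0 6"/><path data-order="1" d="M65 287l0 3 7 13 0 11 2 1 1 6"/><path data-order="1" d="M183 264l-7 0-14-13"/><path data-order="1" d="M243 260l0-2 24-24 3-6 6-6 3-1"/><path data-order="1" d="M339 257l9-9 2-3 0-9 6-8 0-3 1-1 0-11 2-1 0-5 9-12 1-3 0-4"/><path data-order="1" d="M287 255l0-24-2-3-6-6 0-1"/><path data-order="2" d="M162 251l-4 0-2-2-7 0-3 2-9 9 0 1-5 6 0 12-19 24 0 2-3 3 0 3-6 6-3 1-20 0-6 3"/><path data-order="1" d="M183 228l0 8-13 13-3 2-5 0"/><path data-order="2" d="M279 221l2-3 7-6 9-2 6-4 9 0 2-2"/><path data-order="1" d="M453 221l5-5 4-9 0-3 2-1 0-3 3-6 10-14 2 0 3-3 4 0 2-1 7 0 2-2 6 0 1-1 11 0 7-6 0-3 3-5 0-3 5-7 0-6-3-3-2-5"/><path data-order="3" d="M314 204l1 0 12-12 2 0 3-4 0-21 3-6 0-15 1-2 0-3"/><path data-order="1" d="M371 194l0-5-2-1"/><path data-order="2" d="M369 188l0-14-4-4 0-2-17-16 0-2-4-4-6-2-2-3"/><path data-order="1" d="M48 177l-3-6-6-7 0-3-1-2 0-4 1-3-1-3-6-6-8-3-3-3-4-2 0-1"/><path data-order="1" d="M245 177l21 0"/><path data-order="2" d="M266 177l10 0 5 3 7 0 5 5 1 3 0 4 5 6 1 0 5 5 1 0 0 1 8 0"/><path data-order="1" d="M477 155l6-3 8 0 3-3 12-5 9-7 3 0 1-2 6 0"/><path data-order="3" d="M336 141l0-52 14-14 9-4 4-5 0-18-15-15-6-3-12 0-1-1-5 0-12-6-7 0-6-6-2 0"/><path data-order="2" d="M525 135l6-6 8 0 1-1 5 0 1-2 18 0 3 2"/><path data-order="2" d="M567 128l9-6 11 0 1 1 3 0"/><path data-order="1" d="M245 111l13 14 0 13 2 2 0 25 1 2 0 4 5 6"/><path data-order="1" d="M77 104l-2-3-19-20 0-1-3-3-5-9 0-8-3-6 0-4 2-2 0-3 3-6 15-15 0-3 1-1"/><path data-order="1" d="M486 104l6-12 2-8 4-9 14-13 1 0 5-5 6-1 1-2 9 0 6-4 5 0 1 1 5 0 1 2 12 0 6-5 8 0 10-9 3-7"/><path data-order="1" d="M80 62l-3-6 0-15-3-5 0-6-8-7 0-3"/><path data-order="1" d="M446 53l3-3 1-5 17-16 1 0 11-11 0-1"/><path data-order="1" d="M194 45l1-12 2-1 0-8 1-1 0-6"/><path data-order="1" d="M279 26l2-2 9-1 7-6"/>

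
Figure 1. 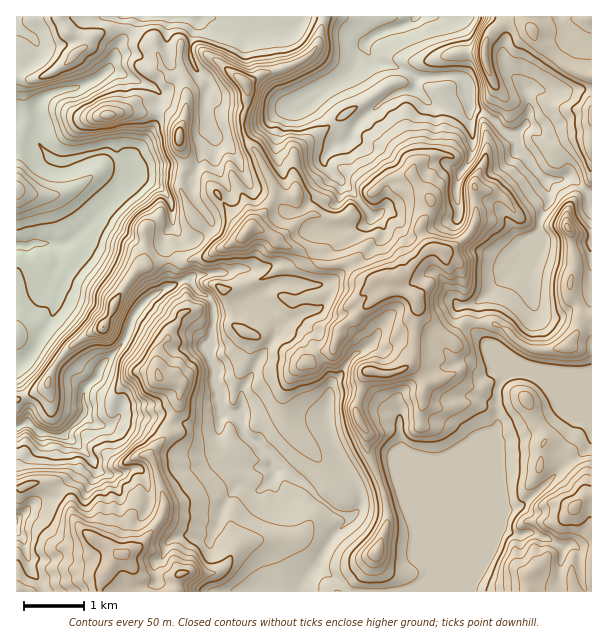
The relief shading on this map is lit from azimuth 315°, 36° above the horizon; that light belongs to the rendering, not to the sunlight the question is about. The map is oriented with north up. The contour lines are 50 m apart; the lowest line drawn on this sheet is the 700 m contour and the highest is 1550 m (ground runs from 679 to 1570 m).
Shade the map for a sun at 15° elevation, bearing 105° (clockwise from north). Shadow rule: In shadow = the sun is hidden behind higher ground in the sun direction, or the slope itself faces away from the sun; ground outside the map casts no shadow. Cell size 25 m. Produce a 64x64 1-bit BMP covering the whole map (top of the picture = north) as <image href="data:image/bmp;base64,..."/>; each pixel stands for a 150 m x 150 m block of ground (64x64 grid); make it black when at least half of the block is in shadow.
<image width="64" height="64" href="data:image/bmp;base64,Qk0+AgAAAAAAAD4AAAAoAAAAQAAAAEAAAAABAAEAAAAAAAACAAATCwAAEwsAAAIAAAAAAAAA////AAAAAAABgAAAQAAfABgAAABAAD8AKIHAAAgAPwl+AcAAPgA+j2cAgAB/AD+H9wAAAH8AH4D/BAAAf4AP0P4GAAA/gAdg/IcAAB+AB/j9gwAAH4AH/D2bAAAHgAf8APMAAAcAB/6A/wAADwADvsD+AAAPAAPeAf4AAB4AA8YH/AAAHgADwJ/+AAA+AAHAv/8AAH4QAADv/wBAfDgAAGP/gED8OAAAY/+AQfw4AgAB/4FB/DgHAOH+AUD8OAcA4f4CLDwAAADz/gM+PgAAAPP+Az4eQAAA+/4GPydgAAD8/wYf4YADMP8fBgfwwAZ8/9+HB/BAAPz/z8cH+GAAfP/vxgHwMAB8/+fmAPgQAHj/8/4B/AAA+P/wfAD+AAH4//gRAD8AAfj/+AAAB8AB/P/4GAAB+AH8//x+EAD8APx//P+AAPjA+B/8/8AB+eB4D/7/wAH54PgH///AGfDg+AP//LAaAOB8AP/csB4A4DwAf9lyPwDgBwB/23A/4OAHAH/D5D/wcE8Af8PmP/AwTwB/x84f8DAfCD/Pjg/wcL8eH8+BgABw/z+Hz4HAAHRff8HvgOCAOF//we+AMABwX3/h78ACAPgPB+APgAOJ+ABgbB8AAAP4AHg4PnwAA/AAPDg4fwAH8AA8AHh/gD/wABgAQB+Af/EAOAIAD8D/+YAwAAADwH/4AA=="/>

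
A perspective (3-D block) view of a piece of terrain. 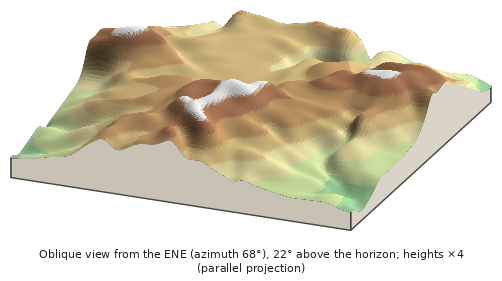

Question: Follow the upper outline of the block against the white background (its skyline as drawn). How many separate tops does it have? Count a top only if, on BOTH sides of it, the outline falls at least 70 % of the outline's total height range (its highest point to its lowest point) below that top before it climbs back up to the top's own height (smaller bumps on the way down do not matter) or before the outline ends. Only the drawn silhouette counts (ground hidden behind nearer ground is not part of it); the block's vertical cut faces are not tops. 0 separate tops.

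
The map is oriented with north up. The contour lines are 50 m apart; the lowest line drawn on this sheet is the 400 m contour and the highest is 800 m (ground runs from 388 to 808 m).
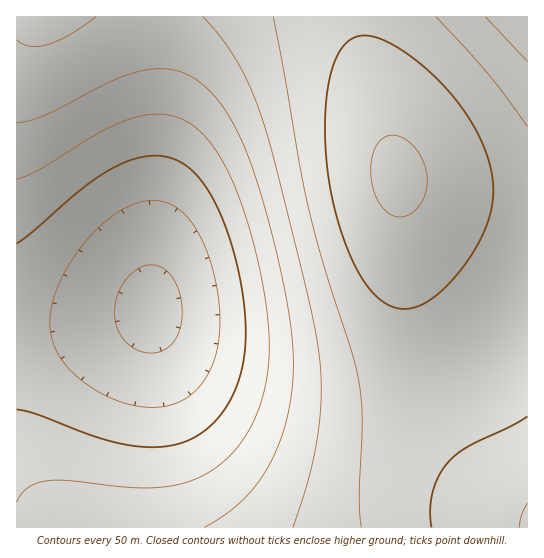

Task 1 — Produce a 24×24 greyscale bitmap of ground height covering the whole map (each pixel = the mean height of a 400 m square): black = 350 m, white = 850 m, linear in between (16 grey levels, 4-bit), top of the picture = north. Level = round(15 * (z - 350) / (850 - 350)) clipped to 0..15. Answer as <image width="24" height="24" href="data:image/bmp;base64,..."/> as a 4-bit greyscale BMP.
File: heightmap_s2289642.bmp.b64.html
<image width="24" height="24" href="data:image/bmp;base64,Qk2WAQAAAAAAAHYAAAAoAAAAGAAAABgAAAABAAQAAAAAACABAAATCwAAEwsAABAAAAAAAAAAAAAAABEREQAiIiIAMzMzAERERABVVVUAZmZmAHd3dwCIiIgAmZmZAKqqqgC7u7sAzMzMAN3d3QDu7u4A////AGZ3d3d3iJmqu8zN3WZmZmZ3eImqu8zN3WZmZmZmd4mqu8zM3VVVVVVWZ4mau7zMzVVURERFZ3iau7zMzEREMzNEVniau7u8zEQzMiM0Vniau7u7u0MzIiIzRniau7u7u0MyIRIjRniau7u7uzMyIREjRnirvMy7u0MyIREjRnmrzMzLu0MyIRIjRnmrzMzMu0QyIiIjVom8zd3Mu0QzIiI0V4q83d3cy1RDMyM0Z5q83d3cy1VUQzNFZ5rN3u3cy2ZVRERVeJvN3u3cy3ZlVVVWeKvN3u3cy3d2ZVVniavN3d3cu4h3ZmZ3iavN3d3MuoiId3d4mavM3dzLupmIiHiImqvM3My7qpmZiIiJmrvMzMu6qZmZmZmZqrvMzLuqmA=="/>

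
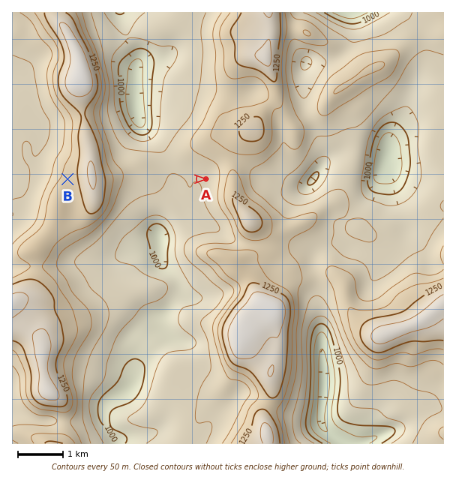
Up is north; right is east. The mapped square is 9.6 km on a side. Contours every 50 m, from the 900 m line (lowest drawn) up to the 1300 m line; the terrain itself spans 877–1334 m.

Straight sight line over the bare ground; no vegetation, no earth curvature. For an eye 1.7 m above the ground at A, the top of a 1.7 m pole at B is hidden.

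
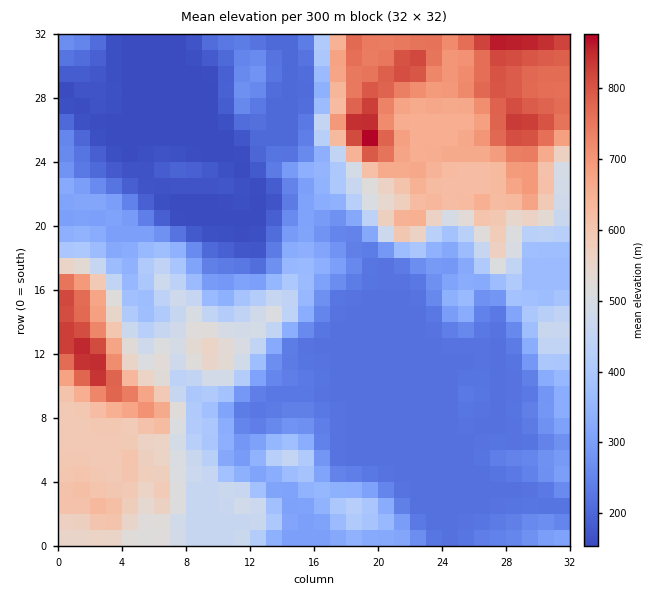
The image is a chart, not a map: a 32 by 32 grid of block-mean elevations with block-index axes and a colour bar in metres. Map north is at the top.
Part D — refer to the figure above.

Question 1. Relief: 140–900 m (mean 390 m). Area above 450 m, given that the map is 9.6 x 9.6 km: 32.3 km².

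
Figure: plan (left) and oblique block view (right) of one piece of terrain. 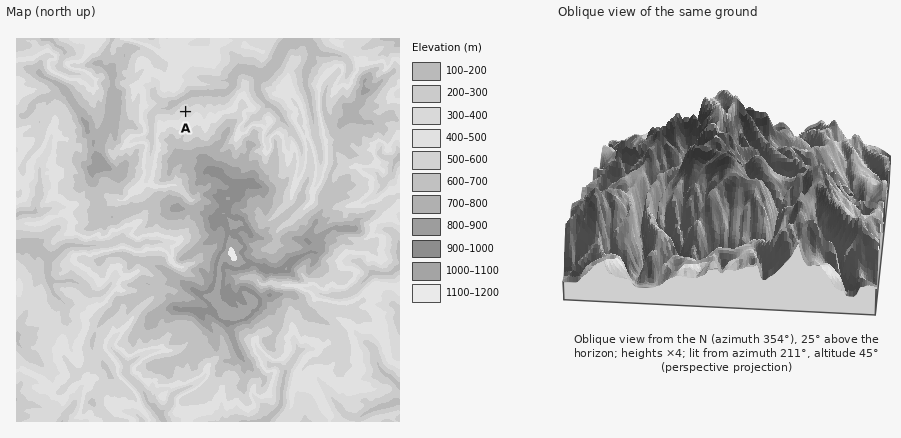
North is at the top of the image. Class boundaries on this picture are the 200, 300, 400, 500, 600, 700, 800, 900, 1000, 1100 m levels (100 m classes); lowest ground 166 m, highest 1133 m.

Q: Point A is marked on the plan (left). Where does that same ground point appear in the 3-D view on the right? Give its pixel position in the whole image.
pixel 743 237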